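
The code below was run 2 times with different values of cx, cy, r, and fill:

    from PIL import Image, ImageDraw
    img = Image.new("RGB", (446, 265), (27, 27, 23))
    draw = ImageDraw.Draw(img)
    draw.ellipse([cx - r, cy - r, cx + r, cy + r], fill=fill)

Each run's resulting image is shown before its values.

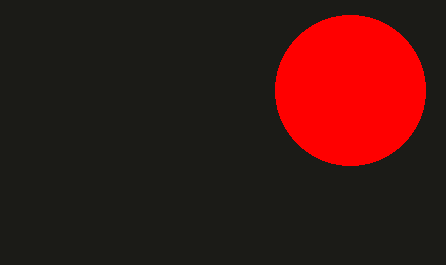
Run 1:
cx = 350, cy = 90, r = 75, fill = 'red'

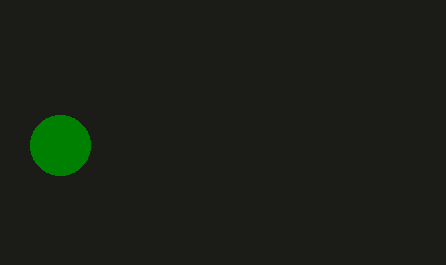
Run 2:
cx = 60, cy = 145, r = 30, fill = 'green'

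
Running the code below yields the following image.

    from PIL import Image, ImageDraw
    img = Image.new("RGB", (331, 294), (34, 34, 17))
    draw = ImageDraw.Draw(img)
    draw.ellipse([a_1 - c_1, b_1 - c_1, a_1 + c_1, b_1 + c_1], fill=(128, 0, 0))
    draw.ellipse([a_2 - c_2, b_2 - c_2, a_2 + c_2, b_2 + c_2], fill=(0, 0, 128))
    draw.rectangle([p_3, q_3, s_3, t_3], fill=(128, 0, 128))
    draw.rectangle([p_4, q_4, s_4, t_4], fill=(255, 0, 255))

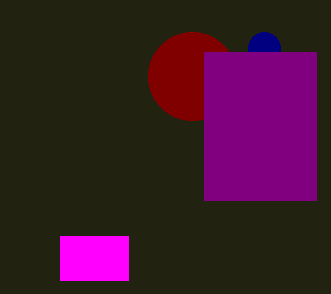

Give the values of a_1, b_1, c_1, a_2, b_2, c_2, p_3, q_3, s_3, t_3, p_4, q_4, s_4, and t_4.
a_1 = 192; b_1 = 76; c_1 = 44; a_2 = 264; b_2 = 48; c_2 = 16; p_3 = 204; q_3 = 52; s_3 = 316; t_3 = 200; p_4 = 60; q_4 = 236; s_4 = 128; t_4 = 280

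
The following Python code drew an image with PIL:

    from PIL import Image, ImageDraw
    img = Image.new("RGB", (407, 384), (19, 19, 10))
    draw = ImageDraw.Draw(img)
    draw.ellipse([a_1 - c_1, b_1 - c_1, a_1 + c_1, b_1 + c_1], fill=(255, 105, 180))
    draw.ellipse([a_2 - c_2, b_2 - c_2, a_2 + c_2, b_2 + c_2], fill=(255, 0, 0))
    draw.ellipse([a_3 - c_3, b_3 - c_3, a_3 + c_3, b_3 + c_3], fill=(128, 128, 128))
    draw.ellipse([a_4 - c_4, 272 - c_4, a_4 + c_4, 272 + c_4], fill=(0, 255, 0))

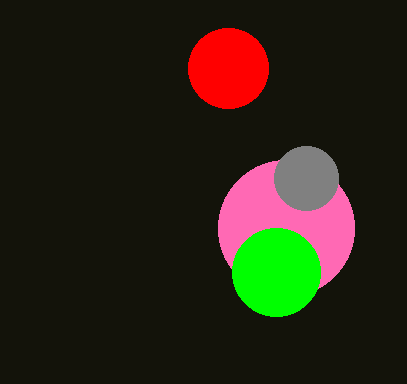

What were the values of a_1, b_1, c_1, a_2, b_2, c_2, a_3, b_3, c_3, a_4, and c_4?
a_1 = 286; b_1 = 228; c_1 = 68; a_2 = 228; b_2 = 68; c_2 = 40; a_3 = 306; b_3 = 178; c_3 = 32; a_4 = 276; c_4 = 44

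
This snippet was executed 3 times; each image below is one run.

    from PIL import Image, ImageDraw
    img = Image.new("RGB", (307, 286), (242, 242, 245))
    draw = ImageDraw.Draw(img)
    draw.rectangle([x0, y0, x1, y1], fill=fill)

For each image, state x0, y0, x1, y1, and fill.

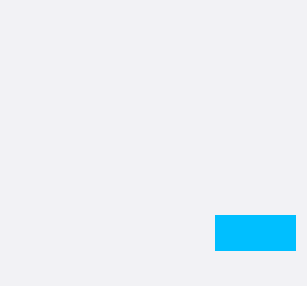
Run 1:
x0 = 215
y0 = 215
x1 = 295
y1 = 250
fill = 'deepskyblue'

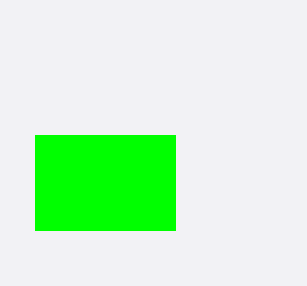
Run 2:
x0 = 35
y0 = 135
x1 = 175
y1 = 230
fill = 'lime'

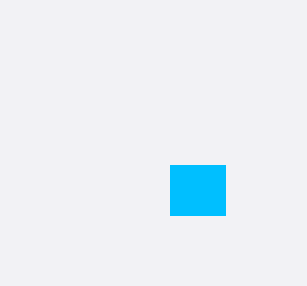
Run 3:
x0 = 170, y0 = 165, x1 = 225, y1 = 215, fill = 'deepskyblue'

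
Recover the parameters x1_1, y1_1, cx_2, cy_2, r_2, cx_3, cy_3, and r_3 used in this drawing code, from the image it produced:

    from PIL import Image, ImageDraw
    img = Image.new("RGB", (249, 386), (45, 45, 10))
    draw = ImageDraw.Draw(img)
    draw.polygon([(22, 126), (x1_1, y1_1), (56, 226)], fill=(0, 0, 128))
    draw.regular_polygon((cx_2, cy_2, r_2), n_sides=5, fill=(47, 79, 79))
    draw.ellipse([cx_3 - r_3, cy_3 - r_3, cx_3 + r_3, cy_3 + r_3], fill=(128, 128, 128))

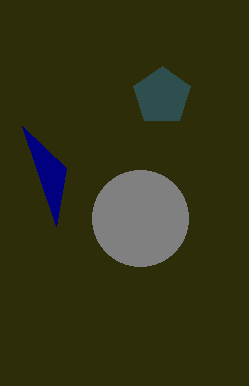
x1_1 = 66; y1_1 = 168; cx_2 = 162; cy_2 = 96; r_2 = 30; cx_3 = 140; cy_3 = 218; r_3 = 48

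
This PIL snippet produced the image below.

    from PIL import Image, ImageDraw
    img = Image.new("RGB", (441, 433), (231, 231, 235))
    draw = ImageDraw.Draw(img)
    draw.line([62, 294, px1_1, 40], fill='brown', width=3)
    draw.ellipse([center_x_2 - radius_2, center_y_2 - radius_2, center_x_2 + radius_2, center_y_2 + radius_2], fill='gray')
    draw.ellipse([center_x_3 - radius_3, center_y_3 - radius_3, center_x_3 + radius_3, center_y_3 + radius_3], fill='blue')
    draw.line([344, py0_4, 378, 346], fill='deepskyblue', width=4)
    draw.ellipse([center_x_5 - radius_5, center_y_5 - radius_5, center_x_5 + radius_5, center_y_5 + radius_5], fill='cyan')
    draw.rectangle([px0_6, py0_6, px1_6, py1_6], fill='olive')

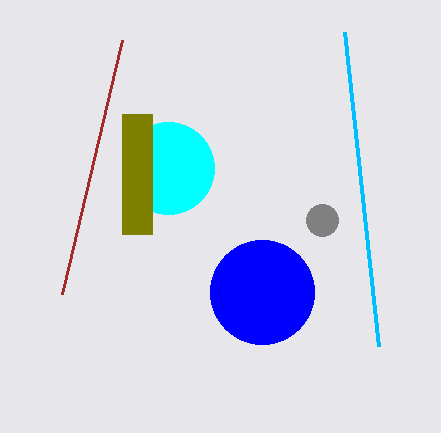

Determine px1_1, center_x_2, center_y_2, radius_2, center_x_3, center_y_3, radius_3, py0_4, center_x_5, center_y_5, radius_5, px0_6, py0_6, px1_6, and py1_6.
px1_1 = 122, center_x_2 = 322, center_y_2 = 220, radius_2 = 16, center_x_3 = 262, center_y_3 = 292, radius_3 = 52, py0_4 = 32, center_x_5 = 168, center_y_5 = 168, radius_5 = 46, px0_6 = 122, py0_6 = 114, px1_6 = 152, py1_6 = 234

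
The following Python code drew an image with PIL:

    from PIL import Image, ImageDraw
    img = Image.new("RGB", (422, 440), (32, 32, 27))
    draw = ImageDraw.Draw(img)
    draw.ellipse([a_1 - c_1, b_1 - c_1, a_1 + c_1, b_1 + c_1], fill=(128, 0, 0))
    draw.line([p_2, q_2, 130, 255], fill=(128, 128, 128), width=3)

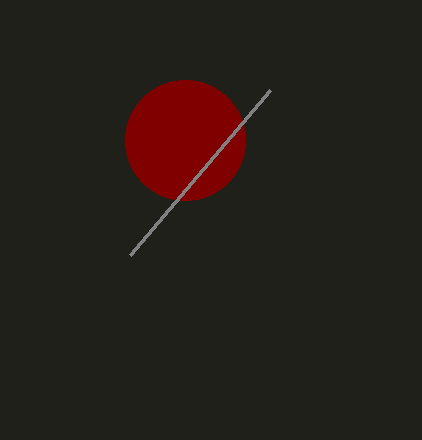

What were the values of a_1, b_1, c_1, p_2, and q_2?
a_1 = 185, b_1 = 140, c_1 = 60, p_2 = 270, q_2 = 90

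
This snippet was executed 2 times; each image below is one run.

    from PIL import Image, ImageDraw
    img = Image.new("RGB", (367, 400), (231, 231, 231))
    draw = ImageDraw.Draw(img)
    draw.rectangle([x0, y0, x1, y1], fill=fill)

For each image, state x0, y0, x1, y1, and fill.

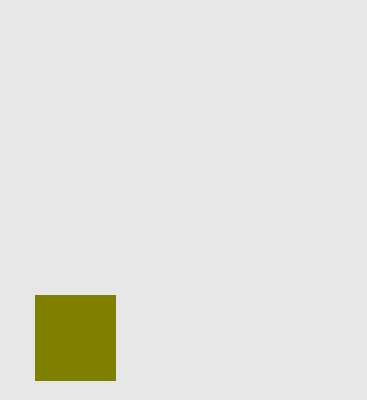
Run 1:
x0 = 35; y0 = 295; x1 = 115; y1 = 380; fill = 'olive'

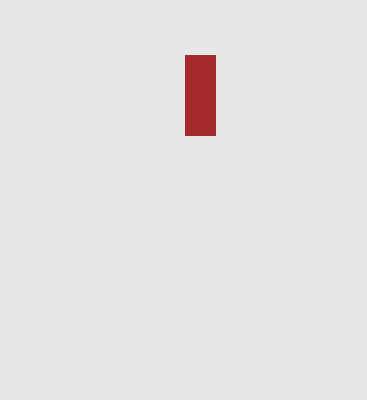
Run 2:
x0 = 185
y0 = 55
x1 = 215
y1 = 135
fill = 'brown'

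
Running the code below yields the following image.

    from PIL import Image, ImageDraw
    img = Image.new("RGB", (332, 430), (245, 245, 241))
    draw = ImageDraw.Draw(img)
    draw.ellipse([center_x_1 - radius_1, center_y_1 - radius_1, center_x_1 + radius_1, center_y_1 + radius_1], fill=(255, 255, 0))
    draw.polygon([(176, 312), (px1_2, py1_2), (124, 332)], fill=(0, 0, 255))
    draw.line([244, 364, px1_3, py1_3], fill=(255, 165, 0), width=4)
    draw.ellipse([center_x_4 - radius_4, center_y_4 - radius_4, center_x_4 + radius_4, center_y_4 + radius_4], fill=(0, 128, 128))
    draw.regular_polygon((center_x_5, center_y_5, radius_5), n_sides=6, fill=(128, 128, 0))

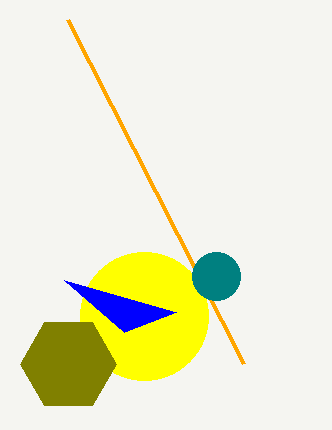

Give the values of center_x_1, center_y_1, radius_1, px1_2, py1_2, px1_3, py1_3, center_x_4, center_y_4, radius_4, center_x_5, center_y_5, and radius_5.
center_x_1 = 144; center_y_1 = 316; radius_1 = 64; px1_2 = 64; py1_2 = 280; px1_3 = 68; py1_3 = 20; center_x_4 = 216; center_y_4 = 276; radius_4 = 24; center_x_5 = 68; center_y_5 = 364; radius_5 = 48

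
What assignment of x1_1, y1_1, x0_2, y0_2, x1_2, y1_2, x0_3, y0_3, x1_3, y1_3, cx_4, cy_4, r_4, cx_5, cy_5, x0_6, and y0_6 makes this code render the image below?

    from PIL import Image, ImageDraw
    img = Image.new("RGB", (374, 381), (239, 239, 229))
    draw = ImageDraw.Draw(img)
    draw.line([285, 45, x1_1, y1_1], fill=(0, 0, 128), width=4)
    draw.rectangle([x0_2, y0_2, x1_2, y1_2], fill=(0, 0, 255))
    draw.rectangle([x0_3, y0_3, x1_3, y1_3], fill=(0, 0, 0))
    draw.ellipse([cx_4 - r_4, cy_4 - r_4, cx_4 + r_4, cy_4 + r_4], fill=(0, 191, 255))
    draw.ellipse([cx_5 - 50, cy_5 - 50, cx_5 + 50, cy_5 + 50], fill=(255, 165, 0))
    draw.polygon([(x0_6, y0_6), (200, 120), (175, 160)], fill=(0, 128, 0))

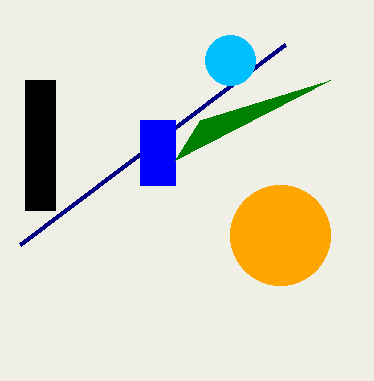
x1_1 = 20
y1_1 = 245
x0_2 = 140
y0_2 = 120
x1_2 = 175
y1_2 = 185
x0_3 = 25
y0_3 = 80
x1_3 = 55
y1_3 = 210
cx_4 = 230
cy_4 = 60
r_4 = 25
cx_5 = 280
cy_5 = 235
x0_6 = 330
y0_6 = 80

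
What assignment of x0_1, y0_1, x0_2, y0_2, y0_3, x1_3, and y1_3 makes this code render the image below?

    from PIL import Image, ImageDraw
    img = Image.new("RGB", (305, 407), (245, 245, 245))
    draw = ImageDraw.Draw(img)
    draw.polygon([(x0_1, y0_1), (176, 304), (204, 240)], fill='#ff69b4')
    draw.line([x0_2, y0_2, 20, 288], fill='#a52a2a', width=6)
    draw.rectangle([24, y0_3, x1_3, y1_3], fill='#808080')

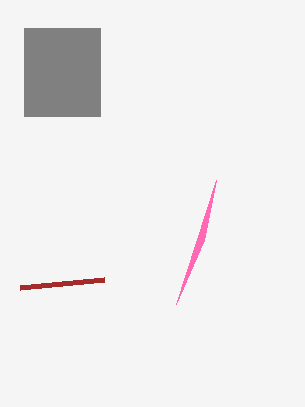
x0_1 = 216, y0_1 = 180, x0_2 = 104, y0_2 = 280, y0_3 = 28, x1_3 = 100, y1_3 = 116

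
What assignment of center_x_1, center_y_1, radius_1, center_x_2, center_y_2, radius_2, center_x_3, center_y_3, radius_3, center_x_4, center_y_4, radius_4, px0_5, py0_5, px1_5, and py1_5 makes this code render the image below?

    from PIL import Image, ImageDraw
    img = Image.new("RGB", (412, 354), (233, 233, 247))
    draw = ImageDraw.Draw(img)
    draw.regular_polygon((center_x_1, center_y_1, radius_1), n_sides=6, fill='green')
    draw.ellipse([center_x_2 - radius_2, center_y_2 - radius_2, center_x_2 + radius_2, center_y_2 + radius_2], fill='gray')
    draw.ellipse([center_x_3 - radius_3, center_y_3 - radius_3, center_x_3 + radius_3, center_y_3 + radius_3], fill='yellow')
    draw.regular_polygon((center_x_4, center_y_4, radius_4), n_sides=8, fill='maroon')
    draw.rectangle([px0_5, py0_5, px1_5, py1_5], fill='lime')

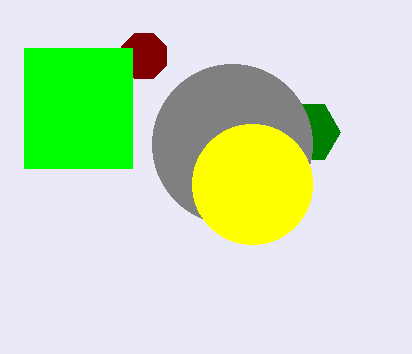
center_x_1 = 308, center_y_1 = 132, radius_1 = 32, center_x_2 = 232, center_y_2 = 144, radius_2 = 80, center_x_3 = 252, center_y_3 = 184, radius_3 = 60, center_x_4 = 144, center_y_4 = 56, radius_4 = 24, px0_5 = 24, py0_5 = 48, px1_5 = 132, py1_5 = 168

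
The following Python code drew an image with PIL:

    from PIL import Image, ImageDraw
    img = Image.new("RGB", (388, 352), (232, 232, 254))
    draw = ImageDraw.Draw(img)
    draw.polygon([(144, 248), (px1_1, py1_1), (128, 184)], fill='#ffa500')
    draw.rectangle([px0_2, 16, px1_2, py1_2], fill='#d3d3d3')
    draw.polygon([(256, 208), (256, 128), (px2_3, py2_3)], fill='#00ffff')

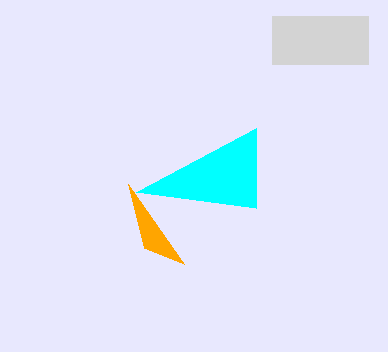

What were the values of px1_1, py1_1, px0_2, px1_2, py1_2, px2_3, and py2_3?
px1_1 = 184
py1_1 = 264
px0_2 = 272
px1_2 = 368
py1_2 = 64
px2_3 = 136
py2_3 = 192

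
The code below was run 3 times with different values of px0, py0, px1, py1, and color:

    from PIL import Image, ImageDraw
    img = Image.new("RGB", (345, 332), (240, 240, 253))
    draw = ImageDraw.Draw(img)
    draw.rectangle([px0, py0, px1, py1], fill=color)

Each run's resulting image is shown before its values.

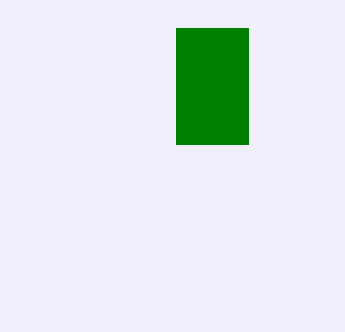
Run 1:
px0 = 176
py0 = 28
px1 = 248
py1 = 144
color = 'green'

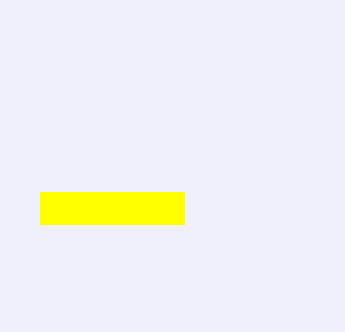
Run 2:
px0 = 40, py0 = 192, px1 = 184, py1 = 224, color = 'yellow'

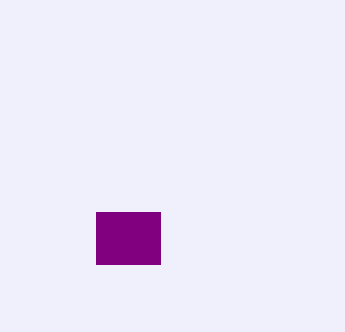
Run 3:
px0 = 96; py0 = 212; px1 = 160; py1 = 264; color = 'purple'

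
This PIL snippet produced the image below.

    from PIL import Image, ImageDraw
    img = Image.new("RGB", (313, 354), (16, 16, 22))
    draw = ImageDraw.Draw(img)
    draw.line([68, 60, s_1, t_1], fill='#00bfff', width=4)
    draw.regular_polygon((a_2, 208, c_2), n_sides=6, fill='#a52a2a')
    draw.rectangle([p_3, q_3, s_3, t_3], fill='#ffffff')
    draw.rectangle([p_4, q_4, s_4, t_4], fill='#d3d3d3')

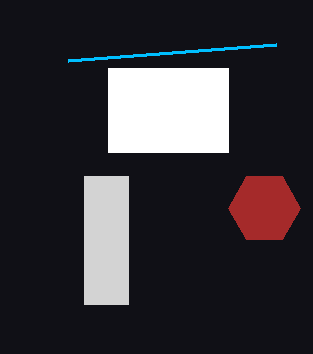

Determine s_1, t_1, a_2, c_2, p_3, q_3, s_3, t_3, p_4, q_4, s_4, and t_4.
s_1 = 276
t_1 = 44
a_2 = 264
c_2 = 36
p_3 = 108
q_3 = 68
s_3 = 228
t_3 = 152
p_4 = 84
q_4 = 176
s_4 = 128
t_4 = 304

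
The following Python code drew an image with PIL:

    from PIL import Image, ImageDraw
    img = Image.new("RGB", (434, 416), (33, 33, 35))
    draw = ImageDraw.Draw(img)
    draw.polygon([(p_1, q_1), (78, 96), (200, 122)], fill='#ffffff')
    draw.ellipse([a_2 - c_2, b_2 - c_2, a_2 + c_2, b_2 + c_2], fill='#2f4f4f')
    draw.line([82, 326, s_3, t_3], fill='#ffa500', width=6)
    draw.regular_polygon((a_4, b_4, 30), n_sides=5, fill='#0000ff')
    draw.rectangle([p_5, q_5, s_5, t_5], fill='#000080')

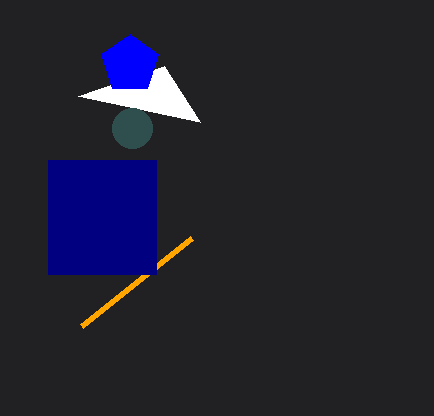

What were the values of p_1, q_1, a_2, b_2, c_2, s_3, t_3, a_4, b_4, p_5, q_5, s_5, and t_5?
p_1 = 164, q_1 = 66, a_2 = 132, b_2 = 128, c_2 = 20, s_3 = 192, t_3 = 238, a_4 = 130, b_4 = 64, p_5 = 48, q_5 = 160, s_5 = 156, t_5 = 274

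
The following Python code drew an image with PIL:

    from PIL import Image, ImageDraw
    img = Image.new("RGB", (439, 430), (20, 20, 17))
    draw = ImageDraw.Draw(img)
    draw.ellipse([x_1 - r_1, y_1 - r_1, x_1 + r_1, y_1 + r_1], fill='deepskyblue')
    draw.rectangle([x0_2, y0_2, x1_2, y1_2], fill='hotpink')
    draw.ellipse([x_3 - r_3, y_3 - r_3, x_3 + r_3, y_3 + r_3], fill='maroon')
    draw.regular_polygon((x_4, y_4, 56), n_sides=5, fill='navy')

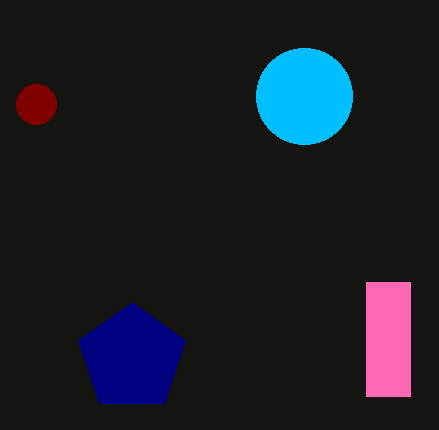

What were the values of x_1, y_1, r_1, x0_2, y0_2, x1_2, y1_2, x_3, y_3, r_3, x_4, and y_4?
x_1 = 304
y_1 = 96
r_1 = 48
x0_2 = 366
y0_2 = 282
x1_2 = 410
y1_2 = 396
x_3 = 36
y_3 = 104
r_3 = 20
x_4 = 132
y_4 = 358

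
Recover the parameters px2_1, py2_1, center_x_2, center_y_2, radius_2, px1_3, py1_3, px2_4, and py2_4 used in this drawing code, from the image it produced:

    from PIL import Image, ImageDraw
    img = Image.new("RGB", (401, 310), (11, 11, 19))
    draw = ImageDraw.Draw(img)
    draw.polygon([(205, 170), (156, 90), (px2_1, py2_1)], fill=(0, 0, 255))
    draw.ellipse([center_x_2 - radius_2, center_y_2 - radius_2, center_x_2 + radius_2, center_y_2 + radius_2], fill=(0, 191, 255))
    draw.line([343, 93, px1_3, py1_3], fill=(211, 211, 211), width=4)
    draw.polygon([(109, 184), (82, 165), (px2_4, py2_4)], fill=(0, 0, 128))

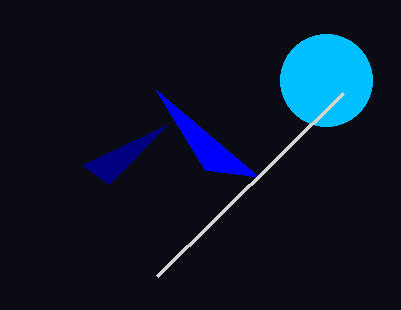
px2_1 = 259
py2_1 = 177
center_x_2 = 326
center_y_2 = 80
radius_2 = 46
px1_3 = 157
py1_3 = 276
px2_4 = 168
py2_4 = 124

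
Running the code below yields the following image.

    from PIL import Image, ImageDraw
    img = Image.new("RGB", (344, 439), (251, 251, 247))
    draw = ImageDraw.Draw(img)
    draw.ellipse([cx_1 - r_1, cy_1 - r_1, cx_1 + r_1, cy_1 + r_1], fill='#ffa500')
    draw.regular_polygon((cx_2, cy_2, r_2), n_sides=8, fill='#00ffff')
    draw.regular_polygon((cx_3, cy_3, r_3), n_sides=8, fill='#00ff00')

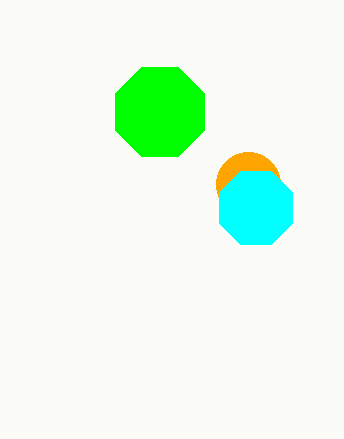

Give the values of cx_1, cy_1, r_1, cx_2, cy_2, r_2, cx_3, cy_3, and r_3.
cx_1 = 248, cy_1 = 184, r_1 = 32, cx_2 = 256, cy_2 = 208, r_2 = 40, cx_3 = 160, cy_3 = 112, r_3 = 48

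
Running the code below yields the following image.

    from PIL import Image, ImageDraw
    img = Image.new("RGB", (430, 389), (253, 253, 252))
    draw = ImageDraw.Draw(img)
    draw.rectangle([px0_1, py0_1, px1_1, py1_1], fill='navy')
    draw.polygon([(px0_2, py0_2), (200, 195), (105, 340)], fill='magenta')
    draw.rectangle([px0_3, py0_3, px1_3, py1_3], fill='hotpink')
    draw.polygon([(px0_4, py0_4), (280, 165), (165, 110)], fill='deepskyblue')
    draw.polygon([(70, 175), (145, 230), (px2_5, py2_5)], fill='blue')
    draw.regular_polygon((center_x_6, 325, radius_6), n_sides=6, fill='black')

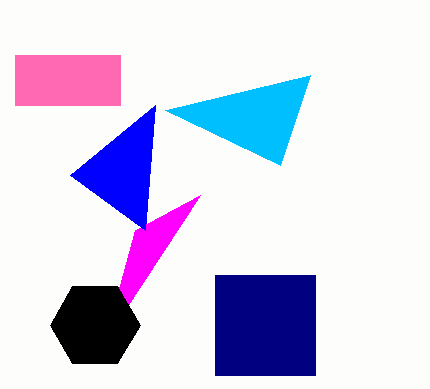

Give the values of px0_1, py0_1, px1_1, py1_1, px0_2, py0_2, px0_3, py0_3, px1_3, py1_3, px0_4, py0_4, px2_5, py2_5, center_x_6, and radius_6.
px0_1 = 215
py0_1 = 275
px1_1 = 315
py1_1 = 375
px0_2 = 135
py0_2 = 230
px0_3 = 15
py0_3 = 55
px1_3 = 120
py1_3 = 105
px0_4 = 310
py0_4 = 75
px2_5 = 155
py2_5 = 105
center_x_6 = 95
radius_6 = 45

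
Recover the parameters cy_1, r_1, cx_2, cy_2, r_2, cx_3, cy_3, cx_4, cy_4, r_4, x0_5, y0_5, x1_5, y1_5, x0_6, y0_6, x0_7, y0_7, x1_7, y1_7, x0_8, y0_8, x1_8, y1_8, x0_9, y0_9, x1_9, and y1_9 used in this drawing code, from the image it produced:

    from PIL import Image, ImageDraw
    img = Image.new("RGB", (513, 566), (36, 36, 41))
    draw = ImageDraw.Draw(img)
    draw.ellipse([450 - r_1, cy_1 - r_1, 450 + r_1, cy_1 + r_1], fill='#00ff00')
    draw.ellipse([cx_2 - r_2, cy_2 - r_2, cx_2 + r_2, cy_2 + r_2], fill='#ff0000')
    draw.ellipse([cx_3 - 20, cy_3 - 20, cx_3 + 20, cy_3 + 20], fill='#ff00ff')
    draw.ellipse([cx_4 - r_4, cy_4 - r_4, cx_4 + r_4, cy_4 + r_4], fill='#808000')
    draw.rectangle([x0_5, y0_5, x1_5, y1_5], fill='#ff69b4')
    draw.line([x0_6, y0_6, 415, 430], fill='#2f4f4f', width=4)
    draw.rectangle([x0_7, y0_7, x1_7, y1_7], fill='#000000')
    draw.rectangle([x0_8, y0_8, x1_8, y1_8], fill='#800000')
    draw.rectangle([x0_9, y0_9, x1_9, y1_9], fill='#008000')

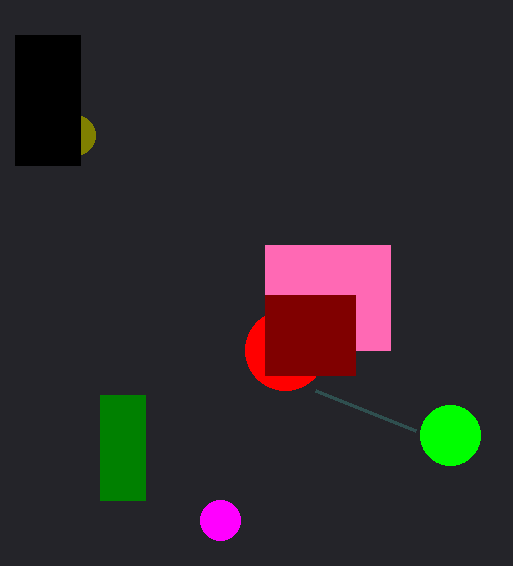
cy_1 = 435, r_1 = 30, cx_2 = 285, cy_2 = 350, r_2 = 40, cx_3 = 220, cy_3 = 520, cx_4 = 75, cy_4 = 135, r_4 = 20, x0_5 = 265, y0_5 = 245, x1_5 = 390, y1_5 = 350, x0_6 = 315, y0_6 = 390, x0_7 = 15, y0_7 = 35, x1_7 = 80, y1_7 = 165, x0_8 = 265, y0_8 = 295, x1_8 = 355, y1_8 = 375, x0_9 = 100, y0_9 = 395, x1_9 = 145, y1_9 = 500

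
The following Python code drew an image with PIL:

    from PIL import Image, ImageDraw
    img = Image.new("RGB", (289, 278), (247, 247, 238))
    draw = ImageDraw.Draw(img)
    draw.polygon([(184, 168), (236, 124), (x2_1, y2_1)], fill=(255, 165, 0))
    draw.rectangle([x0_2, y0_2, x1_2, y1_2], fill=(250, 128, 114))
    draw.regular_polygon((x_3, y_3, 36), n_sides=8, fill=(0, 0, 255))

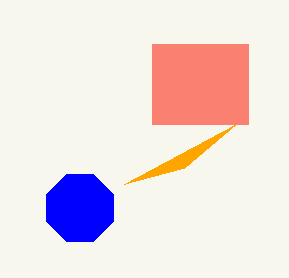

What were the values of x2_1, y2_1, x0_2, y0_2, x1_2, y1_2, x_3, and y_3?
x2_1 = 124; y2_1 = 184; x0_2 = 152; y0_2 = 44; x1_2 = 248; y1_2 = 124; x_3 = 80; y_3 = 208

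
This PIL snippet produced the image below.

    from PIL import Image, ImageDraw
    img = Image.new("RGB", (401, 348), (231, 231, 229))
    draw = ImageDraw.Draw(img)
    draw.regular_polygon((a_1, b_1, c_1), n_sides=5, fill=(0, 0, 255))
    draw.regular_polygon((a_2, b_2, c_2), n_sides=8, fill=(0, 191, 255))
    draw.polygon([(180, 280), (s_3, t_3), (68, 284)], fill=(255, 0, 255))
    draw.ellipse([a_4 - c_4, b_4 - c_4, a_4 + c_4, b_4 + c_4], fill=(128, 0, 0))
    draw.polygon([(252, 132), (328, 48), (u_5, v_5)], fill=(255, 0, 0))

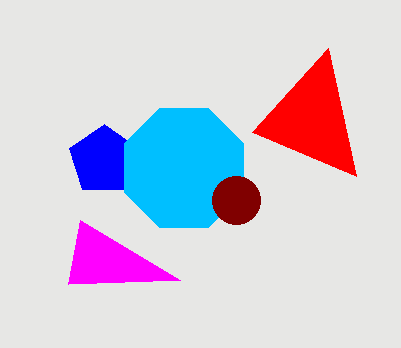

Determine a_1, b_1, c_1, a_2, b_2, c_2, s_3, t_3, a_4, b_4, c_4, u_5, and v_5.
a_1 = 104; b_1 = 160; c_1 = 36; a_2 = 184; b_2 = 168; c_2 = 64; s_3 = 80; t_3 = 220; a_4 = 236; b_4 = 200; c_4 = 24; u_5 = 356; v_5 = 176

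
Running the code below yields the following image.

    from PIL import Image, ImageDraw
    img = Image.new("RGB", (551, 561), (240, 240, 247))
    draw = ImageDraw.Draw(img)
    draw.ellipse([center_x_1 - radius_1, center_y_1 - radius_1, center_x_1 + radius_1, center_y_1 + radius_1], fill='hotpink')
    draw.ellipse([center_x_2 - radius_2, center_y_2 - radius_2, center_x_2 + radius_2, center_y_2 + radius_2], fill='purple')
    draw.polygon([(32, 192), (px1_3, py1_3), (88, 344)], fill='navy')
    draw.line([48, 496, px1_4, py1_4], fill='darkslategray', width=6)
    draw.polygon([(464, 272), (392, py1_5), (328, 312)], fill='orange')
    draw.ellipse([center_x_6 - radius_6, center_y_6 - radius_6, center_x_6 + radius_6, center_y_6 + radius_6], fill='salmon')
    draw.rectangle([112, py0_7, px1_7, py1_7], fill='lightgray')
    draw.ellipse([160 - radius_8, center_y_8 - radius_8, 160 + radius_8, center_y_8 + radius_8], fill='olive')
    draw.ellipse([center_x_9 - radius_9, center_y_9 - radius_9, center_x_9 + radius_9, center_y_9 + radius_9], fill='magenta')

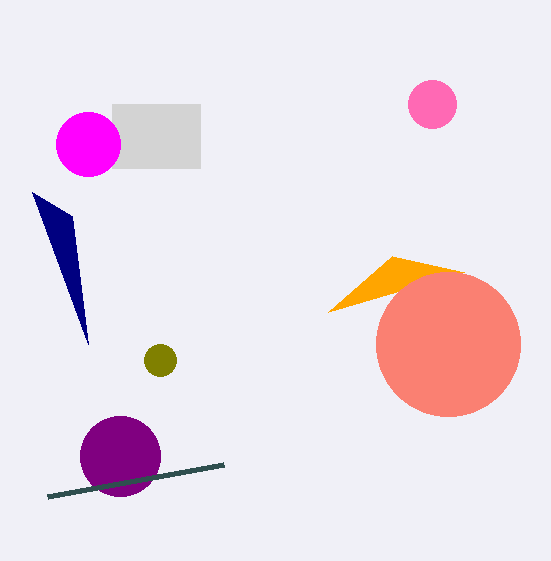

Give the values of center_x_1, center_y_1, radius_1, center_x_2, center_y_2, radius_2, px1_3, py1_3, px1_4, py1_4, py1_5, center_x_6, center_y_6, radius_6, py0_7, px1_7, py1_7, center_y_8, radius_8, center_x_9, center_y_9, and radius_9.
center_x_1 = 432; center_y_1 = 104; radius_1 = 24; center_x_2 = 120; center_y_2 = 456; radius_2 = 40; px1_3 = 72; py1_3 = 216; px1_4 = 224; py1_4 = 464; py1_5 = 256; center_x_6 = 448; center_y_6 = 344; radius_6 = 72; py0_7 = 104; px1_7 = 200; py1_7 = 168; center_y_8 = 360; radius_8 = 16; center_x_9 = 88; center_y_9 = 144; radius_9 = 32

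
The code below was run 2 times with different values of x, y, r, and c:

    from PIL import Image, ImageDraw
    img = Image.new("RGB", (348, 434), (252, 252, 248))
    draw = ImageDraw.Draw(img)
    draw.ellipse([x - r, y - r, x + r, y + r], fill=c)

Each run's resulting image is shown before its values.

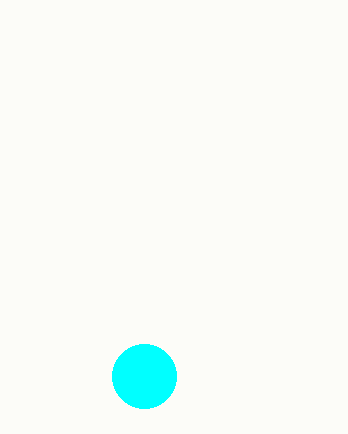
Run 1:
x = 144
y = 376
r = 32
c = 'cyan'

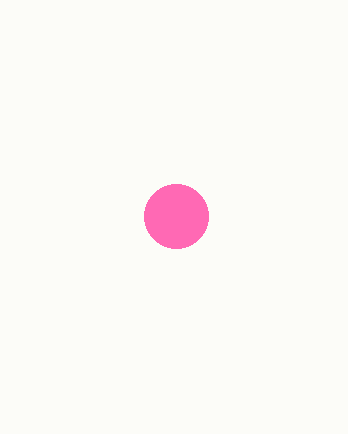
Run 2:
x = 176
y = 216
r = 32
c = 'hotpink'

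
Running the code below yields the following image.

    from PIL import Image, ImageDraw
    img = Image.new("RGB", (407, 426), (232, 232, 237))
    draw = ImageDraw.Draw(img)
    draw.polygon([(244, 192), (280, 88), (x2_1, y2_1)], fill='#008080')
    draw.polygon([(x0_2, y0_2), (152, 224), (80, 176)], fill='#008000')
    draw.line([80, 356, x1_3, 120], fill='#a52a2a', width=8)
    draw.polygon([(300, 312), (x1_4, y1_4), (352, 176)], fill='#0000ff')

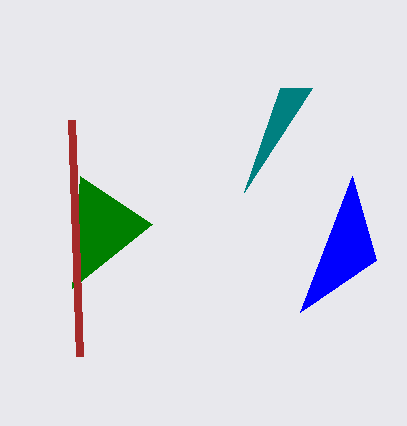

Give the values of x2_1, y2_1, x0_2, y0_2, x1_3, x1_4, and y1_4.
x2_1 = 312; y2_1 = 88; x0_2 = 72; y0_2 = 288; x1_3 = 72; x1_4 = 376; y1_4 = 260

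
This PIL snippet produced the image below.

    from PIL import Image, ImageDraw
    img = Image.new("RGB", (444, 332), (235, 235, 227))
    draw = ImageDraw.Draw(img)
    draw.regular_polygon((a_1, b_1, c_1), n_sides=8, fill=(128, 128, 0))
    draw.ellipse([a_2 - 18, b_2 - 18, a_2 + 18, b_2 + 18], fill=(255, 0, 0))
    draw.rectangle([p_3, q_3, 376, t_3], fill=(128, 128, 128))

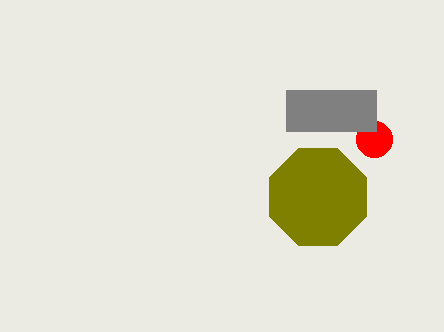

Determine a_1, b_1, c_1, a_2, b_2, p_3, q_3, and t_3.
a_1 = 318, b_1 = 197, c_1 = 52, a_2 = 374, b_2 = 139, p_3 = 286, q_3 = 90, t_3 = 131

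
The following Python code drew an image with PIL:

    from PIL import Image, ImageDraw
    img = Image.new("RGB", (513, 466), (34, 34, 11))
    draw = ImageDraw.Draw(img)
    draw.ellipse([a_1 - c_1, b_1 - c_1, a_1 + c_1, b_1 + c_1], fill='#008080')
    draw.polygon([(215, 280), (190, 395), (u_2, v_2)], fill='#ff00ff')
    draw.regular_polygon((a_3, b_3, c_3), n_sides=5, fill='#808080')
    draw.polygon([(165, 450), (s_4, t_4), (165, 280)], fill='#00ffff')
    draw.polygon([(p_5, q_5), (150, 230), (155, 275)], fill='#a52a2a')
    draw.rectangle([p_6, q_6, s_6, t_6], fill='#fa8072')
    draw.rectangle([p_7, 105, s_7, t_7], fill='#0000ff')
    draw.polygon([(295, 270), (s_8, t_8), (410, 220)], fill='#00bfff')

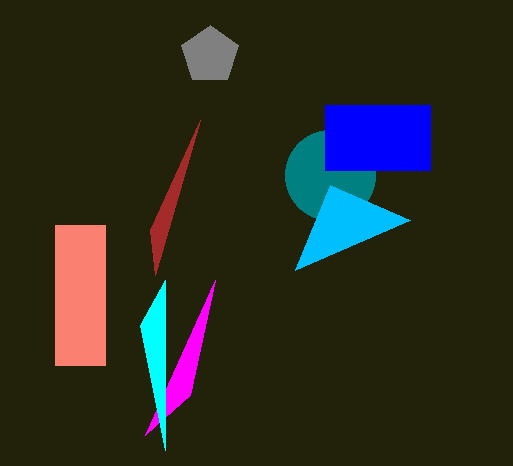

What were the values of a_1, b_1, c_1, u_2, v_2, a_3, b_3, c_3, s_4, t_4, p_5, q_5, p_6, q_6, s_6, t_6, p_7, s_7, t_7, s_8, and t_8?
a_1 = 330, b_1 = 175, c_1 = 45, u_2 = 145, v_2 = 435, a_3 = 210, b_3 = 55, c_3 = 30, s_4 = 140, t_4 = 325, p_5 = 200, q_5 = 120, p_6 = 55, q_6 = 225, s_6 = 105, t_6 = 365, p_7 = 325, s_7 = 430, t_7 = 170, s_8 = 330, t_8 = 185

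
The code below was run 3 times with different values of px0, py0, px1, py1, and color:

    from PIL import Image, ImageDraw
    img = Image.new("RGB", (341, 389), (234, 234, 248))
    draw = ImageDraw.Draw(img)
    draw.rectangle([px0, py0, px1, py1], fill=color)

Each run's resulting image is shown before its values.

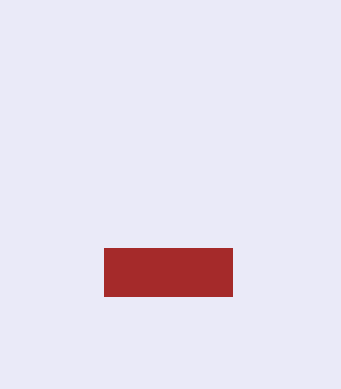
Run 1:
px0 = 104, py0 = 248, px1 = 232, py1 = 296, color = 'brown'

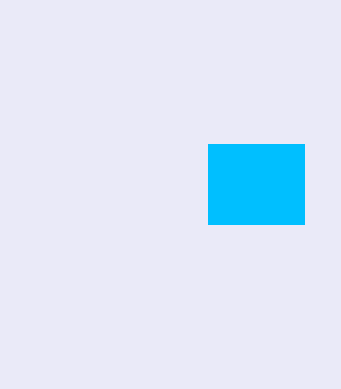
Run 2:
px0 = 208
py0 = 144
px1 = 304
py1 = 224
color = 'deepskyblue'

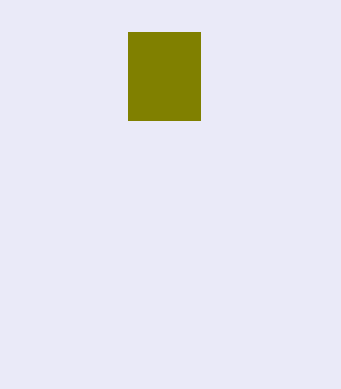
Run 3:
px0 = 128, py0 = 32, px1 = 200, py1 = 120, color = 'olive'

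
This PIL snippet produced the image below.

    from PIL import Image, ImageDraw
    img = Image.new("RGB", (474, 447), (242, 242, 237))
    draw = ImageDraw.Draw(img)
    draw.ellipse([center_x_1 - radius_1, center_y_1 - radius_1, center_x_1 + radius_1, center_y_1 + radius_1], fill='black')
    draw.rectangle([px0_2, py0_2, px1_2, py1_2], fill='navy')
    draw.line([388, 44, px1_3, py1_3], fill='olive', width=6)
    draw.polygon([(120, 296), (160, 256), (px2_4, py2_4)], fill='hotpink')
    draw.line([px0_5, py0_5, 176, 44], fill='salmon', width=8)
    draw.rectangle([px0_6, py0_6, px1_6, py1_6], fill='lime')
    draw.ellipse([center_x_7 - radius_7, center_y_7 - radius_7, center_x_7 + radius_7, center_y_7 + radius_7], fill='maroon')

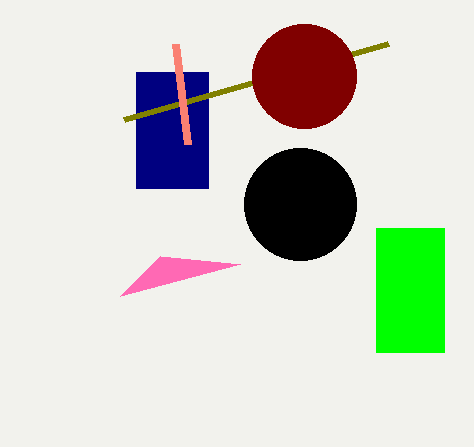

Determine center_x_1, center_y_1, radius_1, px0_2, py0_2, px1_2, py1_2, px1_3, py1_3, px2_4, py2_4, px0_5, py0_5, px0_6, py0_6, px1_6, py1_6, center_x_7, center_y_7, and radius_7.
center_x_1 = 300, center_y_1 = 204, radius_1 = 56, px0_2 = 136, py0_2 = 72, px1_2 = 208, py1_2 = 188, px1_3 = 124, py1_3 = 120, px2_4 = 240, py2_4 = 264, px0_5 = 188, py0_5 = 144, px0_6 = 376, py0_6 = 228, px1_6 = 444, py1_6 = 352, center_x_7 = 304, center_y_7 = 76, radius_7 = 52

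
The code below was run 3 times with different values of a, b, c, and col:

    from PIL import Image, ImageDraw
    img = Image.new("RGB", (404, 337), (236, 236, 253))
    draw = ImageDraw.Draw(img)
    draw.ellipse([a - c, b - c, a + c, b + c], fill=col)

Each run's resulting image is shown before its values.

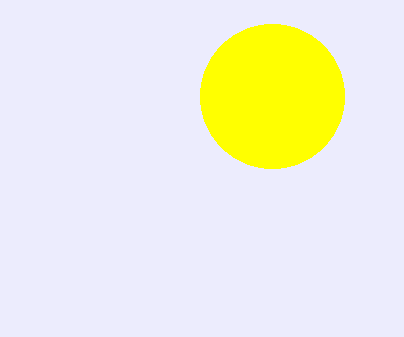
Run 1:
a = 272; b = 96; c = 72; col = 'yellow'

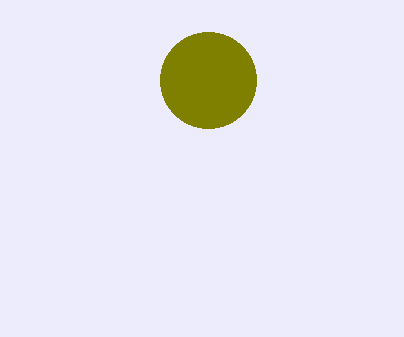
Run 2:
a = 208, b = 80, c = 48, col = 'olive'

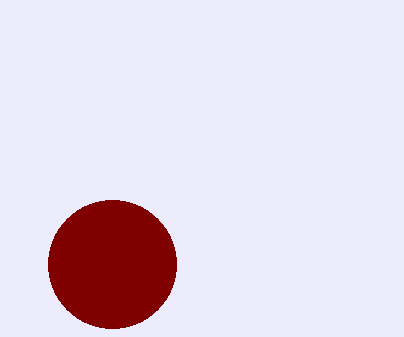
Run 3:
a = 112
b = 264
c = 64
col = 'maroon'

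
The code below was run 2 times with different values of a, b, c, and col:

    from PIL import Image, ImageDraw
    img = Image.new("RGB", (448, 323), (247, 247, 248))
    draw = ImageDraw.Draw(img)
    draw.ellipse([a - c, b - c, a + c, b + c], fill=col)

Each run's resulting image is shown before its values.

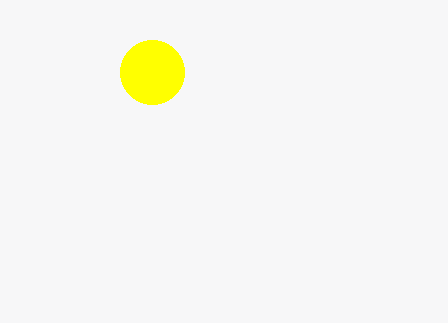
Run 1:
a = 152
b = 72
c = 32
col = 'yellow'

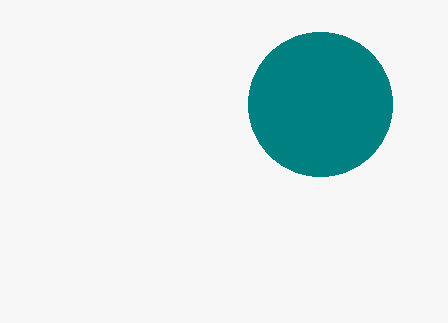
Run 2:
a = 320, b = 104, c = 72, col = 'teal'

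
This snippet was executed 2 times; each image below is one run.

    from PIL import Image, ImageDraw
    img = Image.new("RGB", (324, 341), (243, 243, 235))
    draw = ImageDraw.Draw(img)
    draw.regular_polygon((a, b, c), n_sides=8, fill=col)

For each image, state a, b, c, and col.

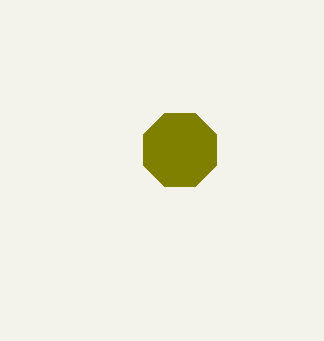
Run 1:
a = 180; b = 150; c = 40; col = 'olive'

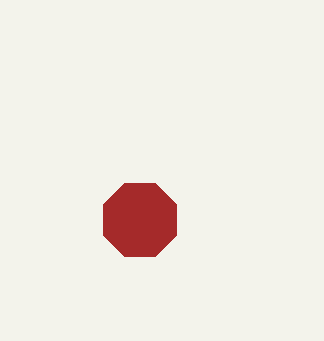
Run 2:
a = 140, b = 220, c = 40, col = 'brown'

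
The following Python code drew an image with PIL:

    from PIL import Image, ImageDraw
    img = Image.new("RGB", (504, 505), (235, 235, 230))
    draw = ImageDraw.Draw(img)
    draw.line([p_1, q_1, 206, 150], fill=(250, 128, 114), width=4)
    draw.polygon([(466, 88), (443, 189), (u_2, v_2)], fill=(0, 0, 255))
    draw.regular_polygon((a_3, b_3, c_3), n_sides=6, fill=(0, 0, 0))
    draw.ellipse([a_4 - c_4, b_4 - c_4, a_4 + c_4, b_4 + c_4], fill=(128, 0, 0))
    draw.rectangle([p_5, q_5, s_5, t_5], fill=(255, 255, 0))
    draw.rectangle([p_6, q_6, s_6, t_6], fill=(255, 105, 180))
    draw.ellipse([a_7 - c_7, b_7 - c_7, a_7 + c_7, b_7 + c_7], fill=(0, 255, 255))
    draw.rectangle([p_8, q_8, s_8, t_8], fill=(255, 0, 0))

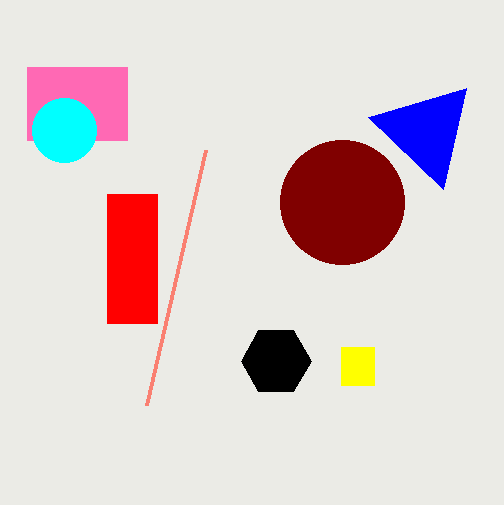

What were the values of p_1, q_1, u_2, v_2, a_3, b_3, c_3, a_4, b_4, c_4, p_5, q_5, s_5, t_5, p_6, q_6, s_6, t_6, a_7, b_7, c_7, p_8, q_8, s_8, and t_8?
p_1 = 147
q_1 = 405
u_2 = 368
v_2 = 117
a_3 = 276
b_3 = 361
c_3 = 35
a_4 = 342
b_4 = 202
c_4 = 62
p_5 = 341
q_5 = 347
s_5 = 374
t_5 = 385
p_6 = 27
q_6 = 67
s_6 = 127
t_6 = 140
a_7 = 64
b_7 = 130
c_7 = 32
p_8 = 107
q_8 = 194
s_8 = 157
t_8 = 323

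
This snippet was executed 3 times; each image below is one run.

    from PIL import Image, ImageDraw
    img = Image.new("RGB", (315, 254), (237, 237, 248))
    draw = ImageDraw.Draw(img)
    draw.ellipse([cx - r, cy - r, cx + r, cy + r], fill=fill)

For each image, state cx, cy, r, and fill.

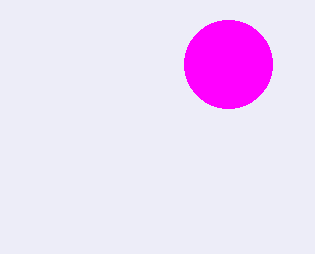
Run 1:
cx = 228
cy = 64
r = 44
fill = 'magenta'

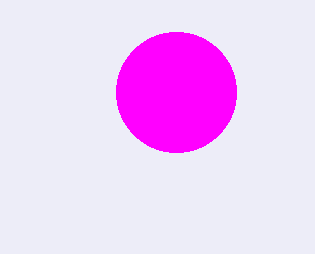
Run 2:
cx = 176; cy = 92; r = 60; fill = 'magenta'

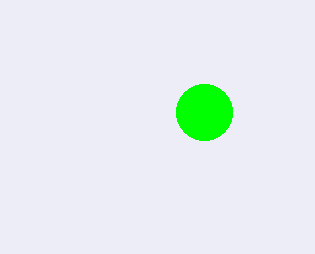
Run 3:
cx = 204, cy = 112, r = 28, fill = 'lime'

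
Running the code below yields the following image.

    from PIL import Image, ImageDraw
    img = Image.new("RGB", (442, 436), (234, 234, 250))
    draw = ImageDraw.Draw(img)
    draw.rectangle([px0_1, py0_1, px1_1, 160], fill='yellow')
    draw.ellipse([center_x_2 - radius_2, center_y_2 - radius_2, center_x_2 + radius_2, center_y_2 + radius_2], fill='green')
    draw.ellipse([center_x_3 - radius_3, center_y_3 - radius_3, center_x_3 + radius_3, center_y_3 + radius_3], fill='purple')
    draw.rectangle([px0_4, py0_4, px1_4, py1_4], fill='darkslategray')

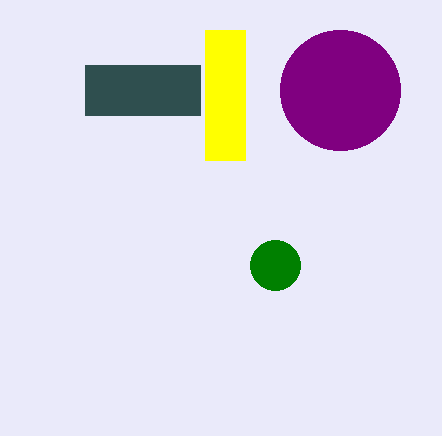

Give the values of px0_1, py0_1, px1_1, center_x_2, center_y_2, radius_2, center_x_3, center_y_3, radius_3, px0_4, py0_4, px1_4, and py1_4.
px0_1 = 205
py0_1 = 30
px1_1 = 245
center_x_2 = 275
center_y_2 = 265
radius_2 = 25
center_x_3 = 340
center_y_3 = 90
radius_3 = 60
px0_4 = 85
py0_4 = 65
px1_4 = 200
py1_4 = 115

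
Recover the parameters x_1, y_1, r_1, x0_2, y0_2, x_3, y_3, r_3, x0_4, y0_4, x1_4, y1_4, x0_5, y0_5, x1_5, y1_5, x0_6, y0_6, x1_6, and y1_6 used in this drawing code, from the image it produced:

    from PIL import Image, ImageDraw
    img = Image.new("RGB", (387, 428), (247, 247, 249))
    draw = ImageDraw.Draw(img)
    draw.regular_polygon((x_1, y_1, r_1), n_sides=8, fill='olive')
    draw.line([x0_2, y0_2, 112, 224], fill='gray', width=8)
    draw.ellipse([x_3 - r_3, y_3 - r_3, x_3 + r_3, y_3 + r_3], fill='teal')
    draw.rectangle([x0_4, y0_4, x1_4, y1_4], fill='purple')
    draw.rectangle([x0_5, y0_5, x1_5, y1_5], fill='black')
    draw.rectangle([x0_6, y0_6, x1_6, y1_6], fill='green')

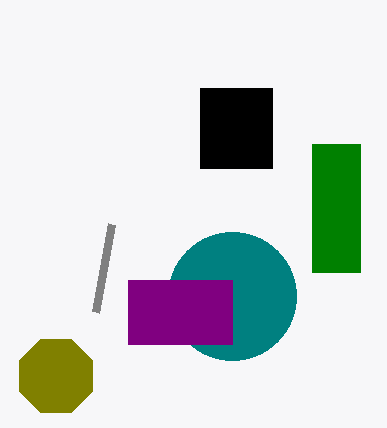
x_1 = 56
y_1 = 376
r_1 = 40
x0_2 = 96
y0_2 = 312
x_3 = 232
y_3 = 296
r_3 = 64
x0_4 = 128
y0_4 = 280
x1_4 = 232
y1_4 = 344
x0_5 = 200
y0_5 = 88
x1_5 = 272
y1_5 = 168
x0_6 = 312
y0_6 = 144
x1_6 = 360
y1_6 = 272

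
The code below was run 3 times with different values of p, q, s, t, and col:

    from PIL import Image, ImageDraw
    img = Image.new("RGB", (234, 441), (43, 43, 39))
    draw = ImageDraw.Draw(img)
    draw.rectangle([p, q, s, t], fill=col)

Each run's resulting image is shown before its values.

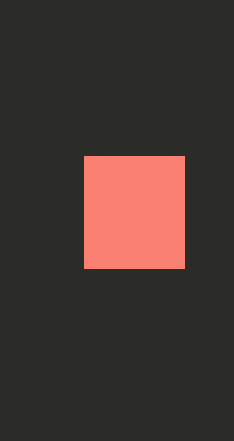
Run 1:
p = 84; q = 156; s = 184; t = 268; col = 'salmon'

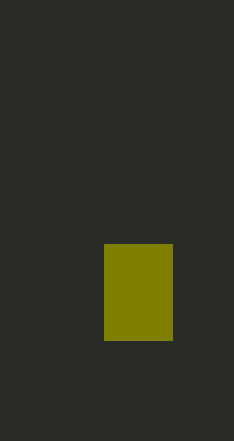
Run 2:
p = 104; q = 244; s = 172; t = 340; col = 'olive'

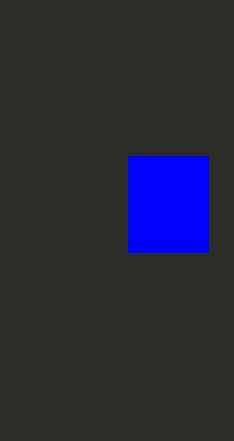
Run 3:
p = 128
q = 156
s = 208
t = 252
col = 'blue'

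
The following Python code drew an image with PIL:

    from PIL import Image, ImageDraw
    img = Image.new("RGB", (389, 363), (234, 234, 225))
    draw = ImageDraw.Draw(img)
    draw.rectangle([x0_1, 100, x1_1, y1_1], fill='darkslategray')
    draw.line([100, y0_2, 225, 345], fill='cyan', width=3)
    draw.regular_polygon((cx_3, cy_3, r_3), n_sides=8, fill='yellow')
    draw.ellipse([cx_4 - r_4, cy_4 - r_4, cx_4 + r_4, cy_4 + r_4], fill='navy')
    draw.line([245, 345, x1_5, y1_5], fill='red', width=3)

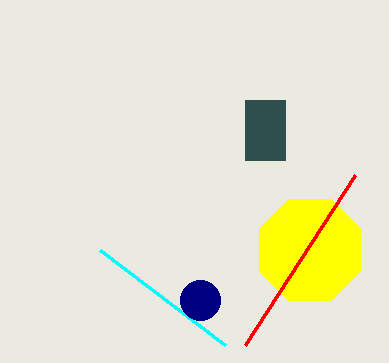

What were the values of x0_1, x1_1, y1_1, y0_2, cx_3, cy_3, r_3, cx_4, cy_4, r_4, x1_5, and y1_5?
x0_1 = 245, x1_1 = 285, y1_1 = 160, y0_2 = 250, cx_3 = 310, cy_3 = 250, r_3 = 55, cx_4 = 200, cy_4 = 300, r_4 = 20, x1_5 = 355, y1_5 = 175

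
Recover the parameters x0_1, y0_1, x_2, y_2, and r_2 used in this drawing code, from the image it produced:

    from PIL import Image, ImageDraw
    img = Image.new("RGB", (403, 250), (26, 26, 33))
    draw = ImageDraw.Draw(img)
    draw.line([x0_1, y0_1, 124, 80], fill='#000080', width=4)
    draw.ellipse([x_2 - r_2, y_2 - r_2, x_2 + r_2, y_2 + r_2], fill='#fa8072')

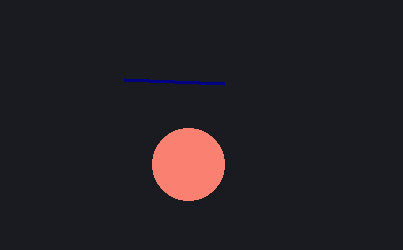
x0_1 = 224; y0_1 = 84; x_2 = 188; y_2 = 164; r_2 = 36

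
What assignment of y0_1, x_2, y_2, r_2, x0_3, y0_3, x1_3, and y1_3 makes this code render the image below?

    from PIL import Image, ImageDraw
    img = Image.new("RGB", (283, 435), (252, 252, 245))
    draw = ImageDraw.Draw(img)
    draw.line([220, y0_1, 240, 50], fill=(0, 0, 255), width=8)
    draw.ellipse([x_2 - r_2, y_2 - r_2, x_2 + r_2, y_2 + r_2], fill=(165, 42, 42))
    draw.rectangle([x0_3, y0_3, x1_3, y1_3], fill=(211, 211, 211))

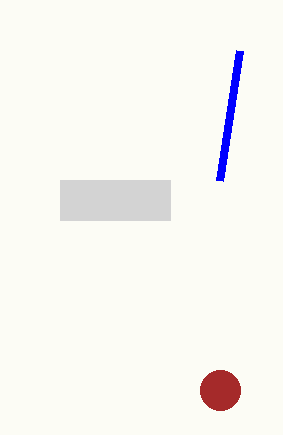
y0_1 = 180, x_2 = 220, y_2 = 390, r_2 = 20, x0_3 = 60, y0_3 = 180, x1_3 = 170, y1_3 = 220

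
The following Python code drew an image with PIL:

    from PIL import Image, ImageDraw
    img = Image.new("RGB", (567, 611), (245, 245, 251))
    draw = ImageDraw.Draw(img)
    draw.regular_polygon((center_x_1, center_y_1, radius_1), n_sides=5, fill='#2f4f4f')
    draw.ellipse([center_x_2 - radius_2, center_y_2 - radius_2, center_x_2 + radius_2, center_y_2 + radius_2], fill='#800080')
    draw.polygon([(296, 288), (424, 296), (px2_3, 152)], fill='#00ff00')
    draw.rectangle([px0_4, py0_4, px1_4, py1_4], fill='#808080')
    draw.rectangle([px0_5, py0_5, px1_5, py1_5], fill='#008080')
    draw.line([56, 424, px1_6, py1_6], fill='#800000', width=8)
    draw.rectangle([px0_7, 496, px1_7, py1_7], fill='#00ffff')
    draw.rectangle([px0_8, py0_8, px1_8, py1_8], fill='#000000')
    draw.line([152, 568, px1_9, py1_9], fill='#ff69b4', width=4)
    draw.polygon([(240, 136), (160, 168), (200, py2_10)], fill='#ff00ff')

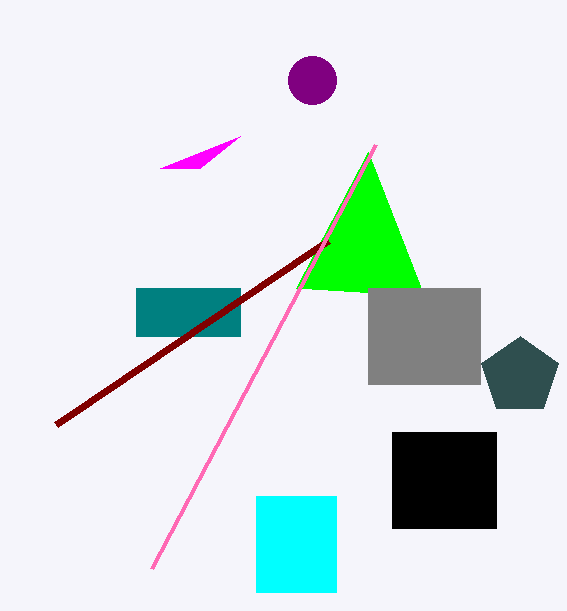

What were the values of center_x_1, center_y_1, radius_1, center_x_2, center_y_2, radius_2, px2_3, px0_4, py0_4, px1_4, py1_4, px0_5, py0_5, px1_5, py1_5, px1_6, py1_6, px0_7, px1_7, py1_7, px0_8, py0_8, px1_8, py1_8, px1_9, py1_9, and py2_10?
center_x_1 = 520
center_y_1 = 376
radius_1 = 40
center_x_2 = 312
center_y_2 = 80
radius_2 = 24
px2_3 = 368
px0_4 = 368
py0_4 = 288
px1_4 = 480
py1_4 = 384
px0_5 = 136
py0_5 = 288
px1_5 = 240
py1_5 = 336
px1_6 = 328
py1_6 = 240
px0_7 = 256
px1_7 = 336
py1_7 = 592
px0_8 = 392
py0_8 = 432
px1_8 = 496
py1_8 = 528
px1_9 = 376
py1_9 = 144
py2_10 = 168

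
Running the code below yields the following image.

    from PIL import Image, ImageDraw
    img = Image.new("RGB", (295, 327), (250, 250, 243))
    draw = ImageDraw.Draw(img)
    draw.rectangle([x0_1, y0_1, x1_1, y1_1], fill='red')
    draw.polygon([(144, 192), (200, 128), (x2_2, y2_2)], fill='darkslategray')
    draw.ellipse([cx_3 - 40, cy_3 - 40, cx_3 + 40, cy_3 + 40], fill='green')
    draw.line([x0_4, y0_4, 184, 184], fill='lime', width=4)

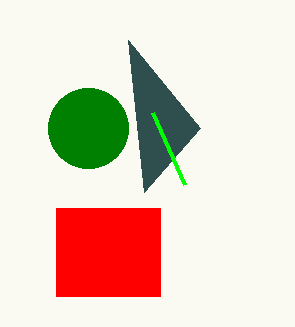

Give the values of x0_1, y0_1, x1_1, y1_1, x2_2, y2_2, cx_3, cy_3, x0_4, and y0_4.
x0_1 = 56
y0_1 = 208
x1_1 = 160
y1_1 = 296
x2_2 = 128
y2_2 = 40
cx_3 = 88
cy_3 = 128
x0_4 = 152
y0_4 = 112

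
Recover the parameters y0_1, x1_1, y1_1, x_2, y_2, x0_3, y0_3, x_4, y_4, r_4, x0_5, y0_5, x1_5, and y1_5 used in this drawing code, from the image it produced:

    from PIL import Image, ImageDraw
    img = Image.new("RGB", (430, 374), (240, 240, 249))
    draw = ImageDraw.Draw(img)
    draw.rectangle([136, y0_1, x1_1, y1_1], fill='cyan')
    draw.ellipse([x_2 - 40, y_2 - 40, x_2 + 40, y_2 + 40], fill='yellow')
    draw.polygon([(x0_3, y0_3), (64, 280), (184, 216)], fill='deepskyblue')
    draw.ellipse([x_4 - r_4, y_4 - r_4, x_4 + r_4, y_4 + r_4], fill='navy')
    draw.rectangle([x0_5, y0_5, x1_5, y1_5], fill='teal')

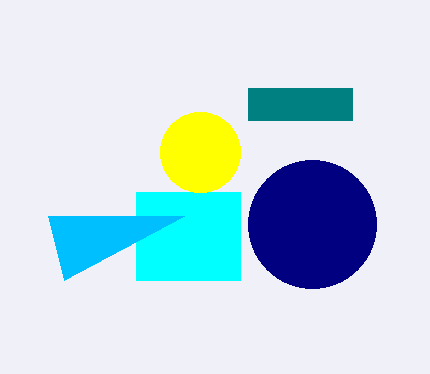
y0_1 = 192; x1_1 = 240; y1_1 = 280; x_2 = 200; y_2 = 152; x0_3 = 48; y0_3 = 216; x_4 = 312; y_4 = 224; r_4 = 64; x0_5 = 248; y0_5 = 88; x1_5 = 352; y1_5 = 120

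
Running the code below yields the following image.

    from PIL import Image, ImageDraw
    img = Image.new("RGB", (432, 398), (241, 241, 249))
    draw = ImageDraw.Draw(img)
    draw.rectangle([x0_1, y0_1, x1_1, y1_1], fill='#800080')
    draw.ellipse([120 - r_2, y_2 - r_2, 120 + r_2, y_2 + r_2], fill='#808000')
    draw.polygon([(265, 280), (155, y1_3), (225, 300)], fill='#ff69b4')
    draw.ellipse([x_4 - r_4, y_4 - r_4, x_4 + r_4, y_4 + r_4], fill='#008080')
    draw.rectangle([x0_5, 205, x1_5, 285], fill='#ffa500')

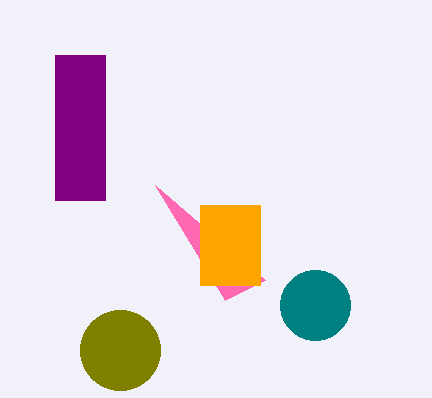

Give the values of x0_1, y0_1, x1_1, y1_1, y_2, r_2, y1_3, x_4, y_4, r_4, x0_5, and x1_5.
x0_1 = 55; y0_1 = 55; x1_1 = 105; y1_1 = 200; y_2 = 350; r_2 = 40; y1_3 = 185; x_4 = 315; y_4 = 305; r_4 = 35; x0_5 = 200; x1_5 = 260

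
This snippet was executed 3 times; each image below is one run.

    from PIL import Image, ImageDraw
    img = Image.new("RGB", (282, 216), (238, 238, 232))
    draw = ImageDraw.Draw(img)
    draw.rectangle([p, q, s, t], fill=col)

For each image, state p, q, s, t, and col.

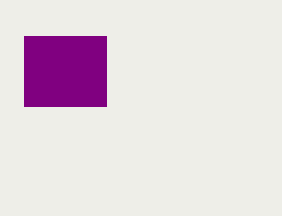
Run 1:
p = 24
q = 36
s = 106
t = 106
col = 'purple'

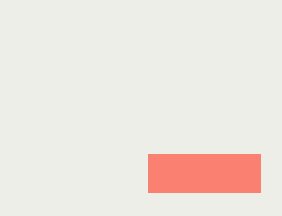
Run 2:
p = 148, q = 154, s = 260, t = 192, col = 'salmon'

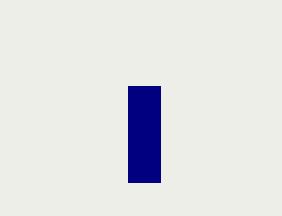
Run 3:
p = 128
q = 86
s = 160
t = 182
col = 'navy'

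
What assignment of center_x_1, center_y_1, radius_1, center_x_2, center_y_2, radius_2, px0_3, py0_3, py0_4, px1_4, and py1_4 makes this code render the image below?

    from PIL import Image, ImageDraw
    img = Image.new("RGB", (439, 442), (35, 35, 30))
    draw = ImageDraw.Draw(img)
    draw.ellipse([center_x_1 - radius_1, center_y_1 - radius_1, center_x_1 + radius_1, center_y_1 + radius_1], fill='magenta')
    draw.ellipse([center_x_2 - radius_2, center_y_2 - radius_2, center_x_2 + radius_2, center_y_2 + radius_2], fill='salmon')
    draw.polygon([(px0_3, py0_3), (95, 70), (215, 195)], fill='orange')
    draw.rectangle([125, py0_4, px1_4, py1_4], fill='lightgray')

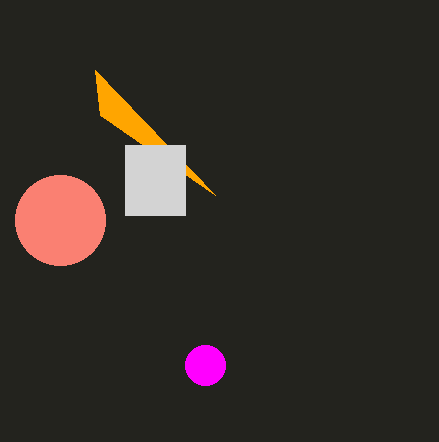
center_x_1 = 205; center_y_1 = 365; radius_1 = 20; center_x_2 = 60; center_y_2 = 220; radius_2 = 45; px0_3 = 100; py0_3 = 115; py0_4 = 145; px1_4 = 185; py1_4 = 215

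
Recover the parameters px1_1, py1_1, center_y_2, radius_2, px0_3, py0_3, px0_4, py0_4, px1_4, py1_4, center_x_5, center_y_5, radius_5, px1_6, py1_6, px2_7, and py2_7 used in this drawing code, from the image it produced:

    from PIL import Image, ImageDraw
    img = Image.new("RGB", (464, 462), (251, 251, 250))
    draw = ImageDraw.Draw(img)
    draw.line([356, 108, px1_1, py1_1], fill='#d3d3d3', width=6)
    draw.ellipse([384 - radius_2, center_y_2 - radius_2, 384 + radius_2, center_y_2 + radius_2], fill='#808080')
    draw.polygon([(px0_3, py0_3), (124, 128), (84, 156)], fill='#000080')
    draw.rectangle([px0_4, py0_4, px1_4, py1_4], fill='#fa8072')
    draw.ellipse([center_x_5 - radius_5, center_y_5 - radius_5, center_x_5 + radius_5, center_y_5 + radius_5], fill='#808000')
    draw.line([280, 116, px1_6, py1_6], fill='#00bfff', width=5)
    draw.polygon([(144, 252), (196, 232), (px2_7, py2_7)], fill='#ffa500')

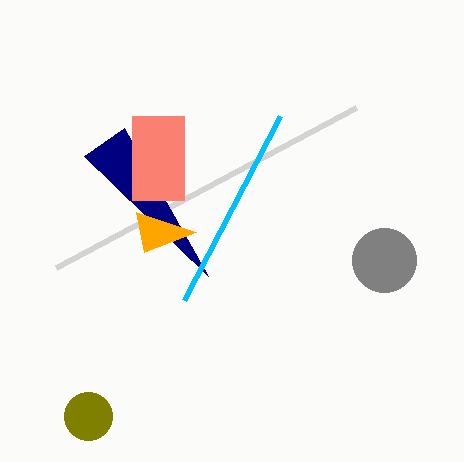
px1_1 = 56; py1_1 = 268; center_y_2 = 260; radius_2 = 32; px0_3 = 208; py0_3 = 276; px0_4 = 132; py0_4 = 116; px1_4 = 184; py1_4 = 200; center_x_5 = 88; center_y_5 = 416; radius_5 = 24; px1_6 = 184; py1_6 = 300; px2_7 = 136; py2_7 = 212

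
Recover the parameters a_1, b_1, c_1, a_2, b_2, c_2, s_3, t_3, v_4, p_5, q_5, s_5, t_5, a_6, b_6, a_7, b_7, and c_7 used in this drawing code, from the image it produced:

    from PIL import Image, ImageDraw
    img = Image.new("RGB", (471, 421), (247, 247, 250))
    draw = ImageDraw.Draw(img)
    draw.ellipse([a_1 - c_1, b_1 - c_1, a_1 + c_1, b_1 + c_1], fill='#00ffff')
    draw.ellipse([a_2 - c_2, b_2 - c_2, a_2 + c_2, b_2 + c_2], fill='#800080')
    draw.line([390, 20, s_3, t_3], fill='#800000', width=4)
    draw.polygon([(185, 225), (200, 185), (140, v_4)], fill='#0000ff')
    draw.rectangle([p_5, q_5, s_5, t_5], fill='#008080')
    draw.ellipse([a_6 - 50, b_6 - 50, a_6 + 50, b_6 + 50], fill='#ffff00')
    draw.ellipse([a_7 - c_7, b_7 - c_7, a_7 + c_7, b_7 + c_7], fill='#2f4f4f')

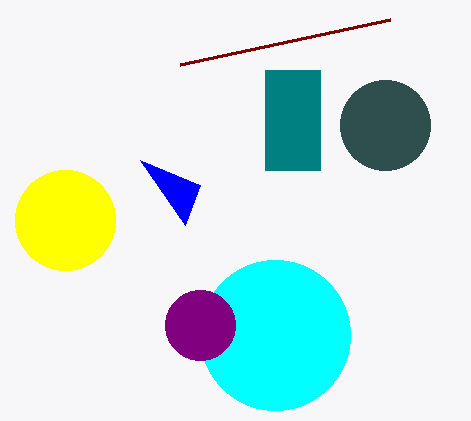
a_1 = 275, b_1 = 335, c_1 = 75, a_2 = 200, b_2 = 325, c_2 = 35, s_3 = 180, t_3 = 65, v_4 = 160, p_5 = 265, q_5 = 70, s_5 = 320, t_5 = 170, a_6 = 65, b_6 = 220, a_7 = 385, b_7 = 125, c_7 = 45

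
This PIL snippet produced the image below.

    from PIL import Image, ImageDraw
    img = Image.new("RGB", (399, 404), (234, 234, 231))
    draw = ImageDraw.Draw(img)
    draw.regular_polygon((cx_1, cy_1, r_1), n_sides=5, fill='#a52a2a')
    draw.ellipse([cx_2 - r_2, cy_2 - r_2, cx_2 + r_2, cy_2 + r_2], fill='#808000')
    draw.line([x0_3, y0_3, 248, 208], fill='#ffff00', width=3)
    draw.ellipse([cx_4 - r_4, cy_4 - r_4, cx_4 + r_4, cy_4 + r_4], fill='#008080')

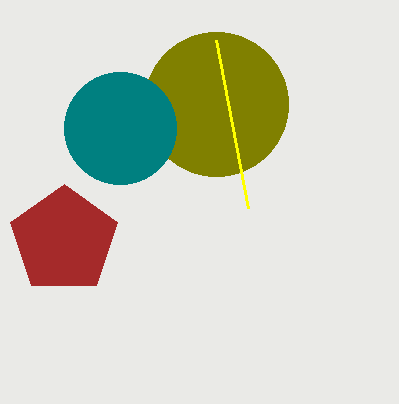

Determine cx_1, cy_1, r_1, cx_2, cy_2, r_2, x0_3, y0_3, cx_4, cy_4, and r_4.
cx_1 = 64
cy_1 = 240
r_1 = 56
cx_2 = 216
cy_2 = 104
r_2 = 72
x0_3 = 216
y0_3 = 40
cx_4 = 120
cy_4 = 128
r_4 = 56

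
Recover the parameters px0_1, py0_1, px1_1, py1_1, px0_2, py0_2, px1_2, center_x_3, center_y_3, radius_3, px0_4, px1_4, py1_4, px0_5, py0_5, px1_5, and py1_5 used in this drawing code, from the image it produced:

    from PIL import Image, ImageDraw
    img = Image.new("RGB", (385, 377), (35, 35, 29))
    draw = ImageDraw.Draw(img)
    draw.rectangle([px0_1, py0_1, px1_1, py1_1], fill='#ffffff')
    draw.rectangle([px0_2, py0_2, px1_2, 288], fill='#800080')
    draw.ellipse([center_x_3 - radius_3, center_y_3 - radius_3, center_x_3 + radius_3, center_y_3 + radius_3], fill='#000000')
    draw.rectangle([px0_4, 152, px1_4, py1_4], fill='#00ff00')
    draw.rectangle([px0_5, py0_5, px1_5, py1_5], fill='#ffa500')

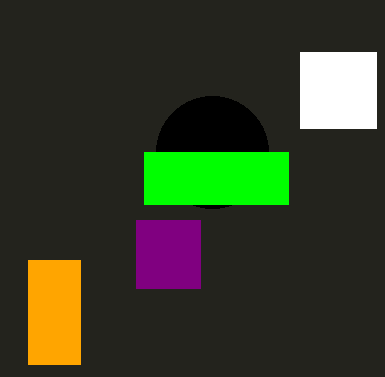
px0_1 = 300; py0_1 = 52; px1_1 = 376; py1_1 = 128; px0_2 = 136; py0_2 = 220; px1_2 = 200; center_x_3 = 212; center_y_3 = 152; radius_3 = 56; px0_4 = 144; px1_4 = 288; py1_4 = 204; px0_5 = 28; py0_5 = 260; px1_5 = 80; py1_5 = 364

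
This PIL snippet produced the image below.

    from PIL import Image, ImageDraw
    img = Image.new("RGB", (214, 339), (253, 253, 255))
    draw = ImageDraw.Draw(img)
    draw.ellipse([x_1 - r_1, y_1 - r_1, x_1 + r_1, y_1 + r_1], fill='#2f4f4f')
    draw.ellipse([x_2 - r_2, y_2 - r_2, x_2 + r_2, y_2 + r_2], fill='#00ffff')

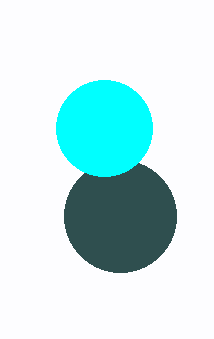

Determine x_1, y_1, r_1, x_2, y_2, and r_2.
x_1 = 120, y_1 = 216, r_1 = 56, x_2 = 104, y_2 = 128, r_2 = 48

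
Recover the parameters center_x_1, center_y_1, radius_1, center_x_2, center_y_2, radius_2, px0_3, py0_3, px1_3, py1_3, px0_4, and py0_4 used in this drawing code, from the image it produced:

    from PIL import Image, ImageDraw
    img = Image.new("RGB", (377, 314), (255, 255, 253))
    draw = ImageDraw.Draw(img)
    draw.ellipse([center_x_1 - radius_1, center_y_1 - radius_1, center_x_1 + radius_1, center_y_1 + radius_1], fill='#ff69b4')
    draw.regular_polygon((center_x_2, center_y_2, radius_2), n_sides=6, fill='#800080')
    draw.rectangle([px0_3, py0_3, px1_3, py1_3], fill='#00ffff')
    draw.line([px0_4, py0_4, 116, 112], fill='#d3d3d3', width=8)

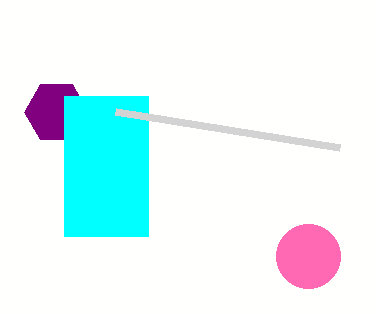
center_x_1 = 308; center_y_1 = 256; radius_1 = 32; center_x_2 = 56; center_y_2 = 112; radius_2 = 32; px0_3 = 64; py0_3 = 96; px1_3 = 148; py1_3 = 236; px0_4 = 340; py0_4 = 148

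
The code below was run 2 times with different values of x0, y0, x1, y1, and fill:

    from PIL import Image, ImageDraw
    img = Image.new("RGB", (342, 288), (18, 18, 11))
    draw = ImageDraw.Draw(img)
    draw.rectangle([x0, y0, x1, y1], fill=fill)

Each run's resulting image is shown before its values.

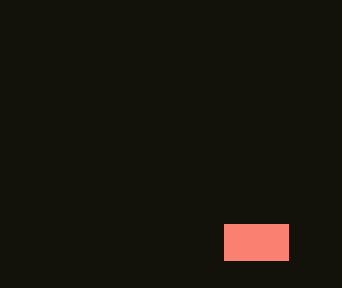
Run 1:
x0 = 224
y0 = 224
x1 = 288
y1 = 260
fill = 'salmon'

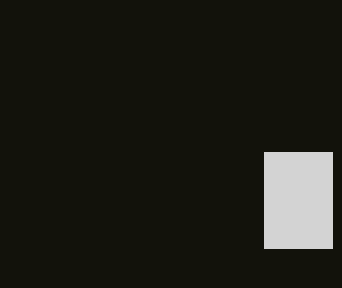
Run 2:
x0 = 264, y0 = 152, x1 = 332, y1 = 248, fill = 'lightgray'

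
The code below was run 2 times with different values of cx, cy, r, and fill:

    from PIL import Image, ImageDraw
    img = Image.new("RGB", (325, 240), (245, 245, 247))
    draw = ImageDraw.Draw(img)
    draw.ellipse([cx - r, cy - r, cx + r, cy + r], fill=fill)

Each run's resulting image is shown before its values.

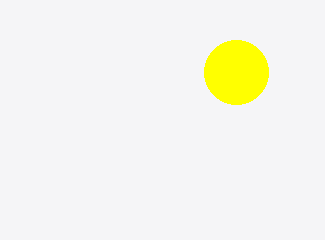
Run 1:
cx = 236; cy = 72; r = 32; fill = 'yellow'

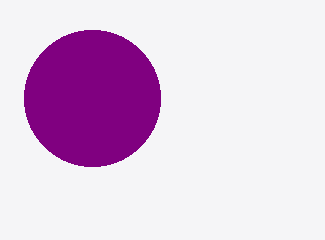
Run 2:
cx = 92; cy = 98; r = 68; fill = 'purple'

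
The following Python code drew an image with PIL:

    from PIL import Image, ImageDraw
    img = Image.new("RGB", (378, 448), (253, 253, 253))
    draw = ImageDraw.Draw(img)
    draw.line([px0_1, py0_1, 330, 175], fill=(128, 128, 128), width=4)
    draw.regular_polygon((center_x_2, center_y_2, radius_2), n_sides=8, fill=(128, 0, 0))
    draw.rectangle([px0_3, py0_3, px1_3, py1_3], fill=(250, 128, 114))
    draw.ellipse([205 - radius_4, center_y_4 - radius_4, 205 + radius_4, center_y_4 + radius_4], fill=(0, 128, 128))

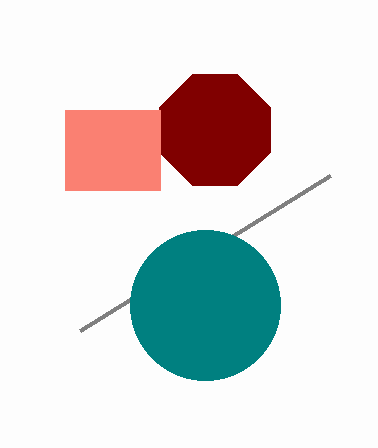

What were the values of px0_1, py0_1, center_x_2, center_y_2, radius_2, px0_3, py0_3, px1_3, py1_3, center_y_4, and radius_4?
px0_1 = 80, py0_1 = 330, center_x_2 = 215, center_y_2 = 130, radius_2 = 60, px0_3 = 65, py0_3 = 110, px1_3 = 160, py1_3 = 190, center_y_4 = 305, radius_4 = 75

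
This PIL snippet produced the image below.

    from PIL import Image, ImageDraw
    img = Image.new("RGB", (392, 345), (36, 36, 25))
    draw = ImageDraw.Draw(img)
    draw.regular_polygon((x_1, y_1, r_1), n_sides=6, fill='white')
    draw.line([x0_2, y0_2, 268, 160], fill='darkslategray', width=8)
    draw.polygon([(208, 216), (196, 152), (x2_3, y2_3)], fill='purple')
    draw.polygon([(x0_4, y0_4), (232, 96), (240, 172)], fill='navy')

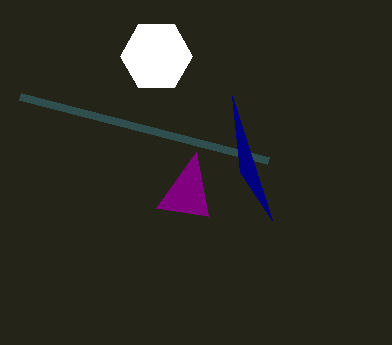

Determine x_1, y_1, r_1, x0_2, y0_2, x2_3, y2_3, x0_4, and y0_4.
x_1 = 156
y_1 = 56
r_1 = 36
x0_2 = 20
y0_2 = 96
x2_3 = 156
y2_3 = 208
x0_4 = 272
y0_4 = 220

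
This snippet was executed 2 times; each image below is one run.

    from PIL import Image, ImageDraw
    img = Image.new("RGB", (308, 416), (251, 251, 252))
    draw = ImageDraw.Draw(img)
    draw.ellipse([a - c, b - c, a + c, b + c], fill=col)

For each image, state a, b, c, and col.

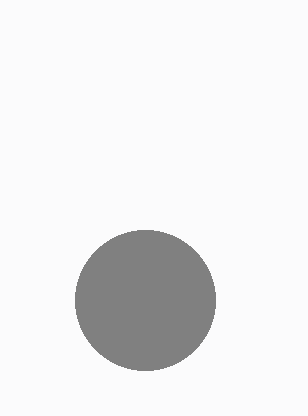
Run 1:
a = 145, b = 300, c = 70, col = 'gray'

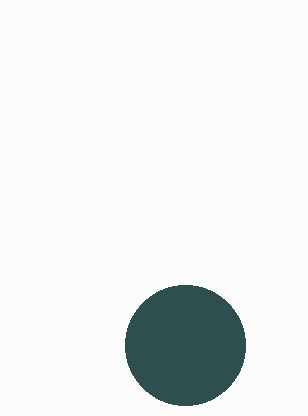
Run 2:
a = 185; b = 345; c = 60; col = 'darkslategray'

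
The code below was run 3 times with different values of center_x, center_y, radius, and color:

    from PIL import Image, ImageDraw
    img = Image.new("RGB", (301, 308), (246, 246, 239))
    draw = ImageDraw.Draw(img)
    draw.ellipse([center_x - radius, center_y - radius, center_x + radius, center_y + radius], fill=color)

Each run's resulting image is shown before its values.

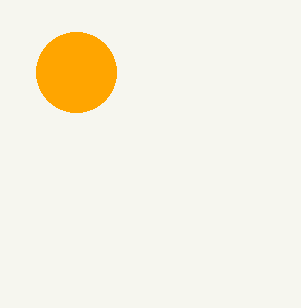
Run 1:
center_x = 76, center_y = 72, radius = 40, color = 'orange'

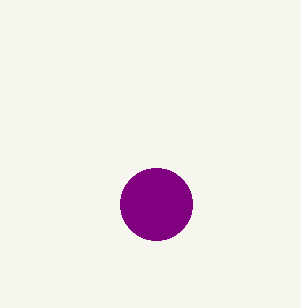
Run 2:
center_x = 156
center_y = 204
radius = 36
color = 'purple'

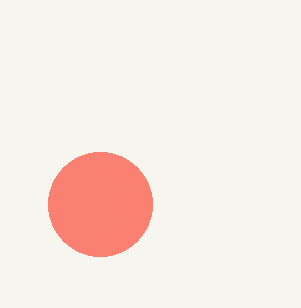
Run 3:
center_x = 100; center_y = 204; radius = 52; color = 'salmon'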